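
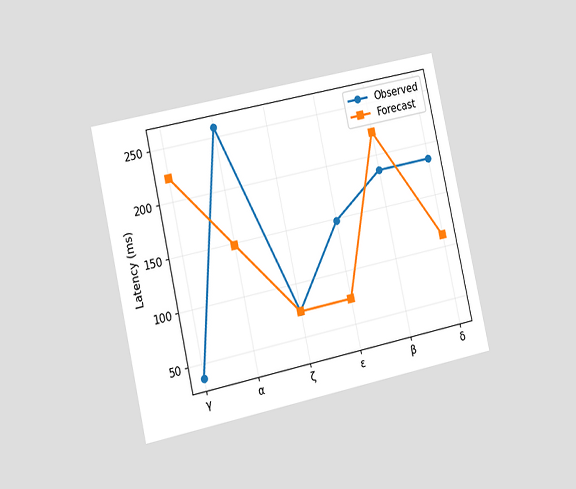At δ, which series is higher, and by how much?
The chart is tilted about 12° counter-clockwise and viewed slightly from the left. At δ, Observed sits above the other line by 74ms.

Observed, by 74ms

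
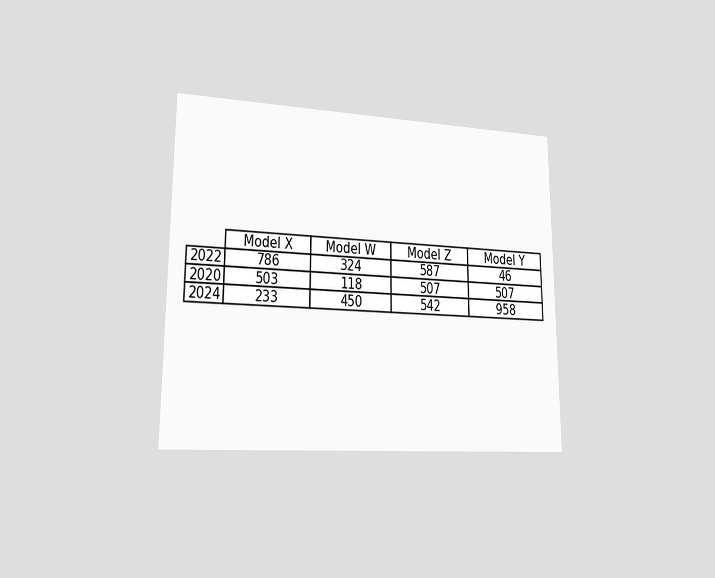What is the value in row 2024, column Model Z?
542

The chart is viewed slightly from the left. The (2024, Model Z) cell reads 542.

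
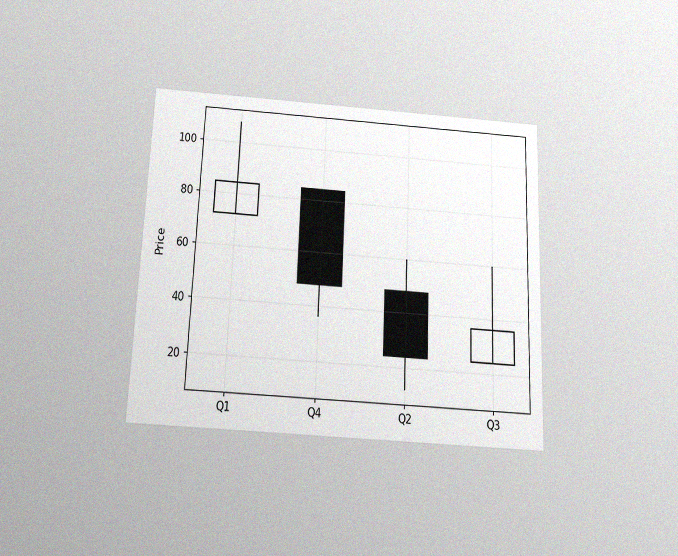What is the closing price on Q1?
84

The chart is tilted about 2° clockwise and viewed slightly from below, with some photo noise. The Q1 candle closes at 84.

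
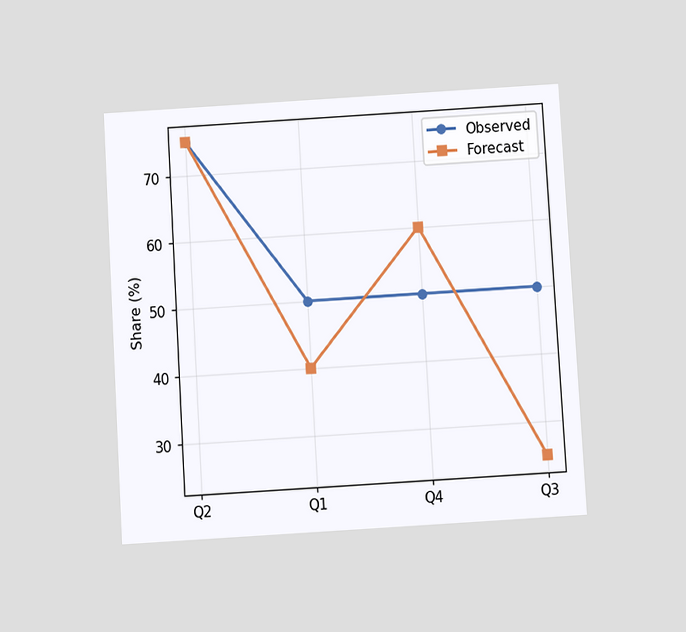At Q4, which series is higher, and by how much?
The chart is tilted about 3° counter-clockwise and viewed slightly from below. At Q4, Forecast sits above the other line by 10%.

Forecast, by 10%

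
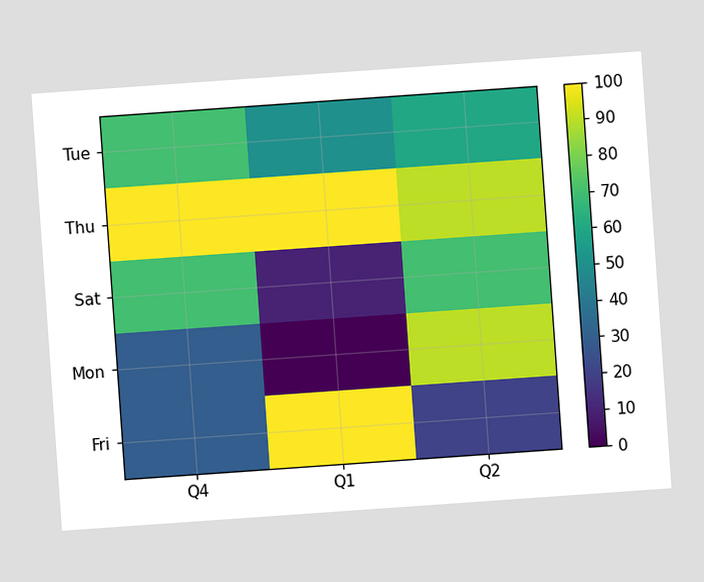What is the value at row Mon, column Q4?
30

The chart is tilted about 4° counter-clockwise. Matching cell (Mon, Q4) against the colorbar gives 30.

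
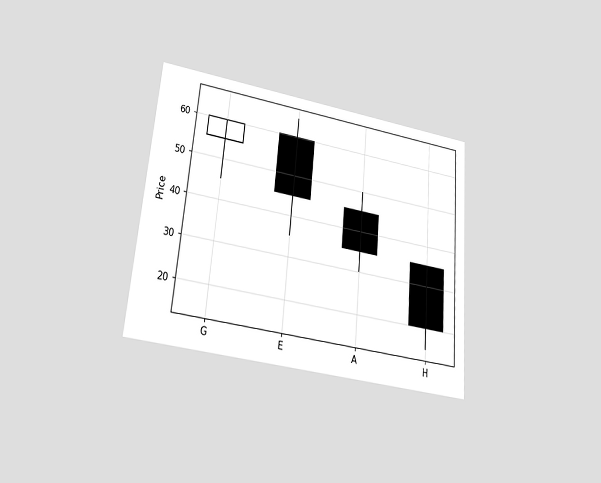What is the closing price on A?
35

The chart is tilted about 5° clockwise and viewed slightly from below. The A candle closes at 35.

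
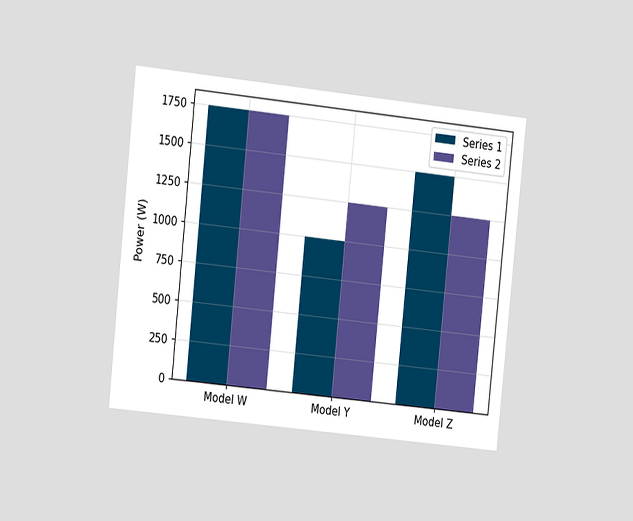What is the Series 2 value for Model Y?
The chart is tilted about 6° clockwise and viewed at a slight angle. The Series 2 bar at Model Y reaches 1250W on the y-axis.

1250W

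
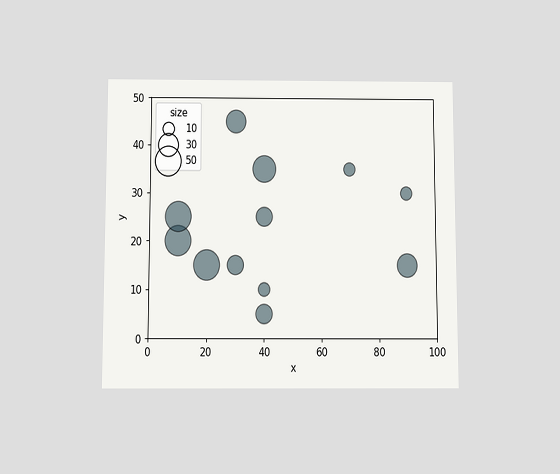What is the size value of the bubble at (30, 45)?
The chart is viewed slightly from below. Matching the bubble at (30, 45) against the size legend gives 30.

30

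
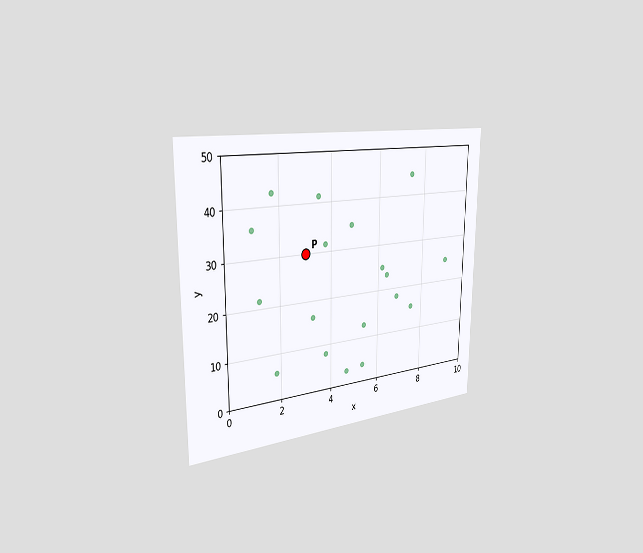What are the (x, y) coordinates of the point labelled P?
The chart is viewed slightly from the left. Following the gridlines from P to each axis, P sits at (3, 30).

(3, 30)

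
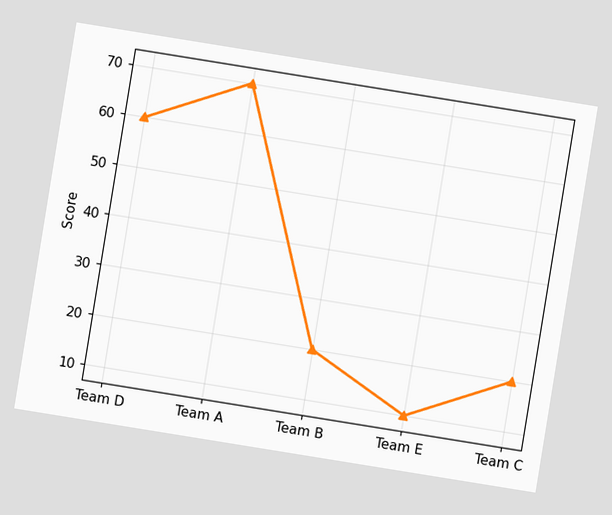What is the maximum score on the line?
70

The chart is tilted about 9° clockwise. The highest point is at Team A, and reading across to the y-axis gives 70.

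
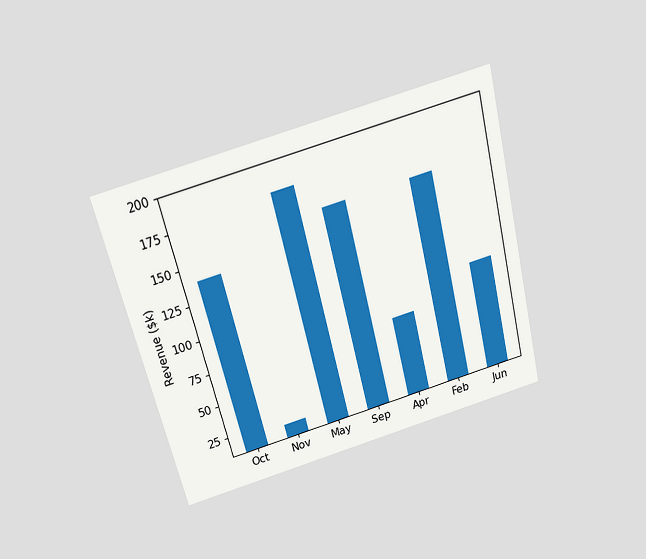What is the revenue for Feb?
The chart is tilted about 14° counter-clockwise and viewed slightly from above. Reading along the chart's y-axis, the Feb bar reaches $160k.

$160k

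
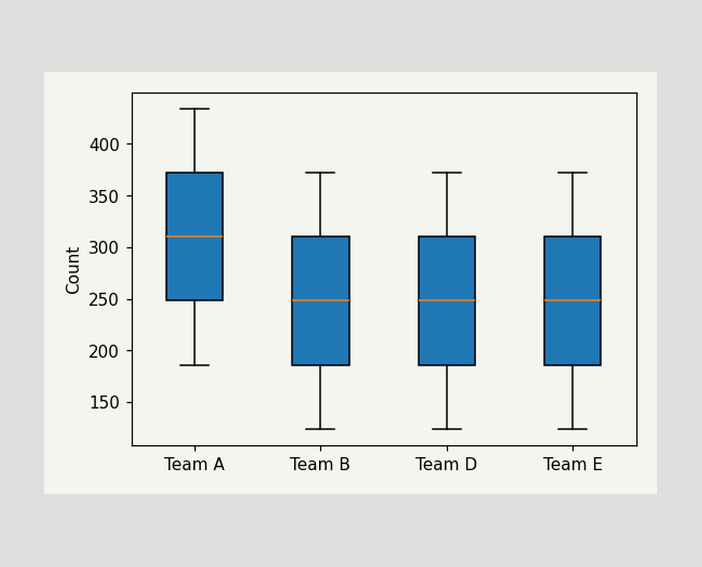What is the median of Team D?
The median line in the Team D box sits at 248.

248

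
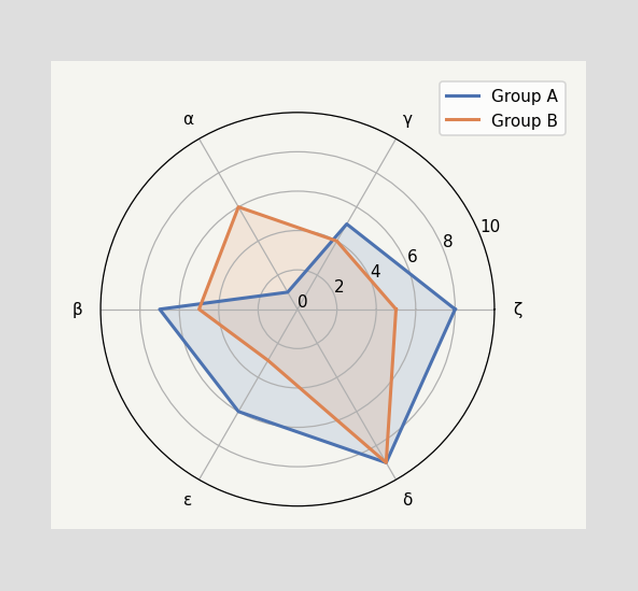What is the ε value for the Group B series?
On the ε axis, Group B reaches 3.

3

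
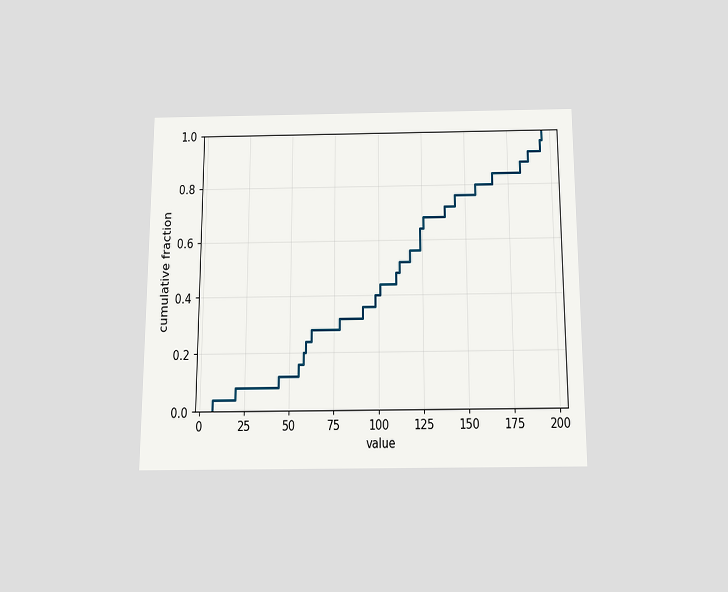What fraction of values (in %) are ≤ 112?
The chart is viewed slightly from below. At x=112 the ECDF step is at 52%.

52%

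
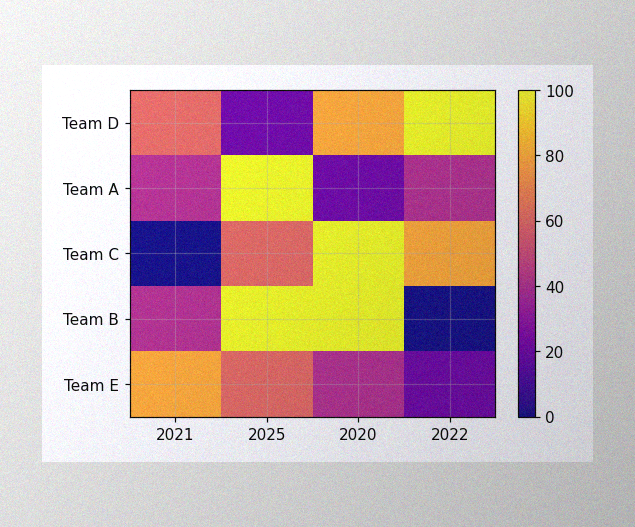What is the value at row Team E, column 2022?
The image has some photo noise and uneven lighting. Matching cell (Team E, 2022) against the colorbar gives 20.

20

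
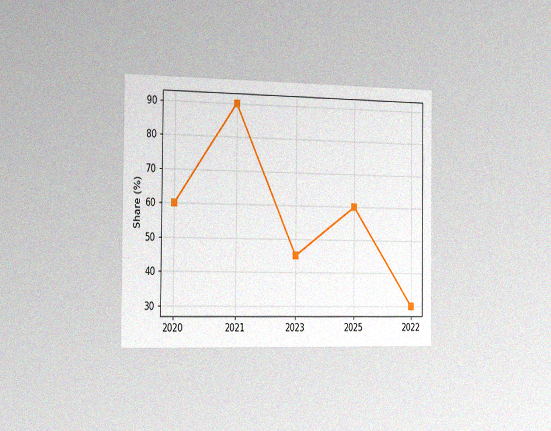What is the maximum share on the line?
The chart is viewed slightly from the left, with some photo noise. The highest point is at 2021, and reading across to the y-axis gives 90%.

90%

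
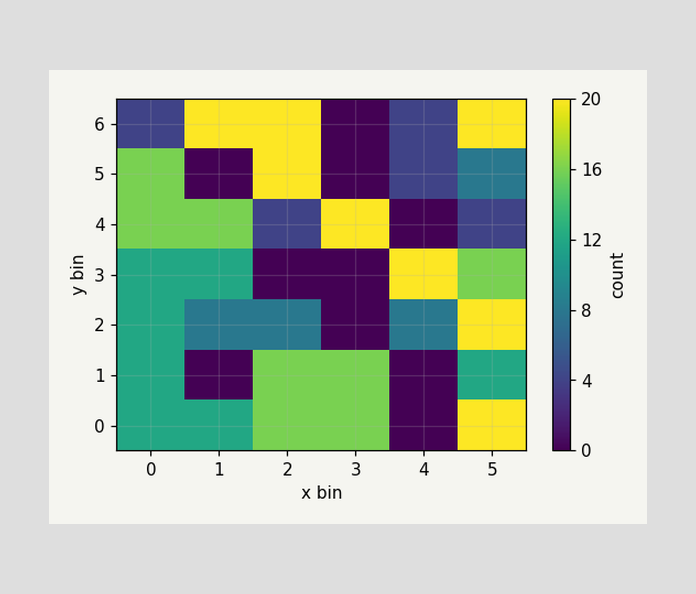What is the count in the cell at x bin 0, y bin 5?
Matching the cell (0, 5) against the colorbar gives 16.

16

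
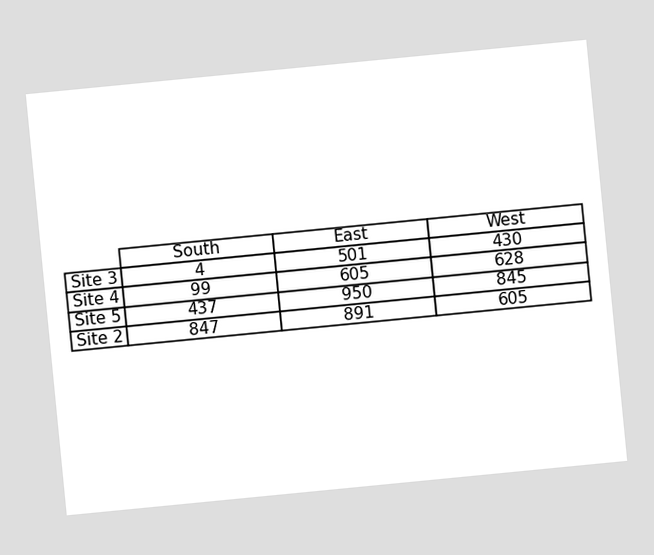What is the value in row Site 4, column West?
628

The chart is tilted about 6° counter-clockwise. The (Site 4, West) cell reads 628.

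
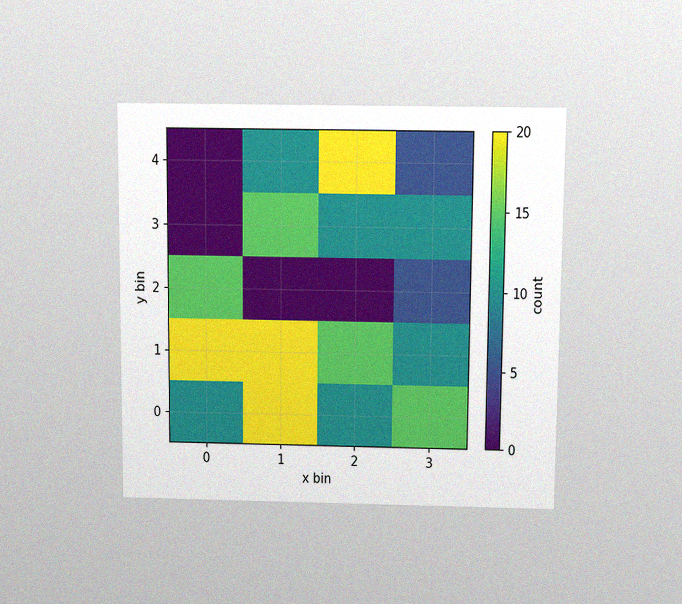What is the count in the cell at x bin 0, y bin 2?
15

The chart is viewed slightly from above, with some photo noise. Matching the cell (0, 2) against the colorbar gives 15.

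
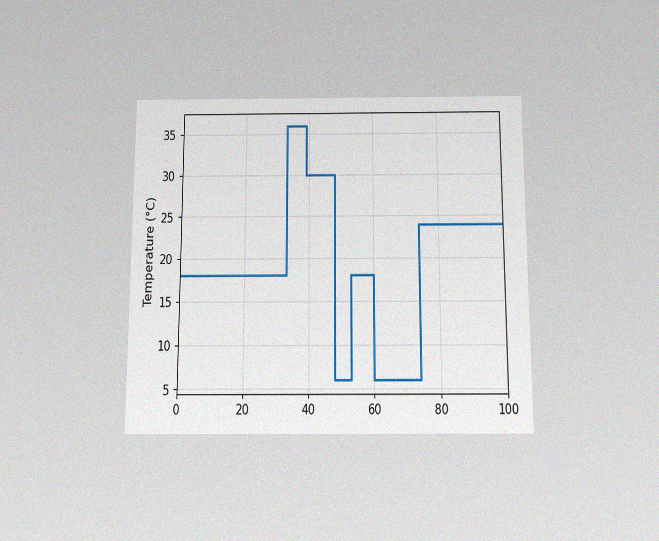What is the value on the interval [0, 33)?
18°C

The chart is viewed slightly from below, with some photo noise. On [0, 33) the step sits at 18°C.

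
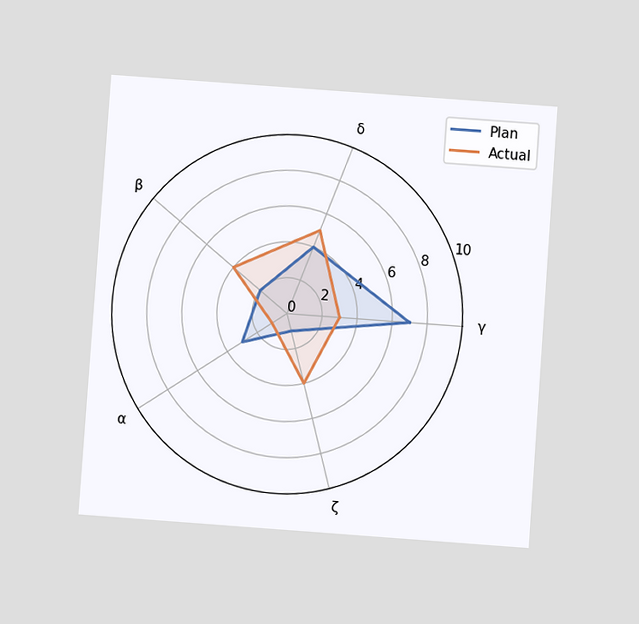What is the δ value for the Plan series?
4

The chart is tilted about 4° clockwise and viewed at a slight angle. On the δ axis, Plan reaches 4.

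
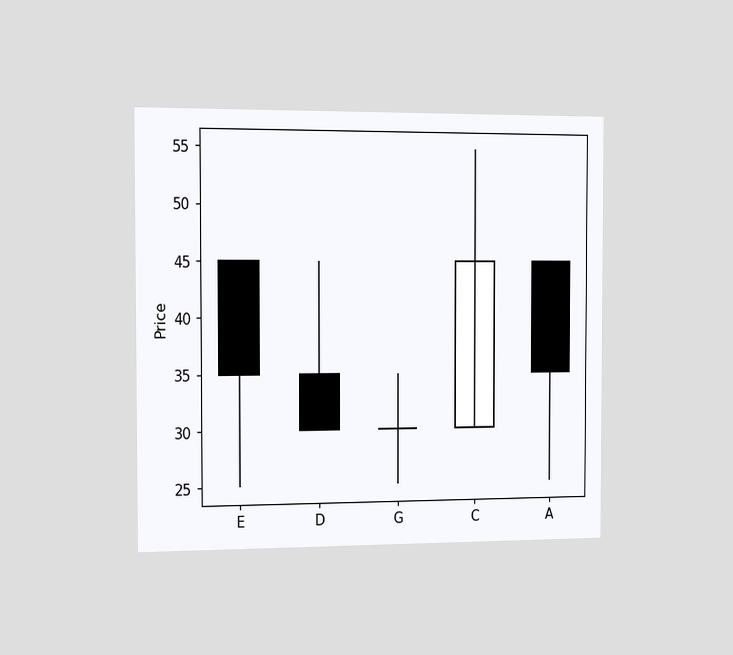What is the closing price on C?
45

The chart is viewed slightly from the left. The C candle closes at 45.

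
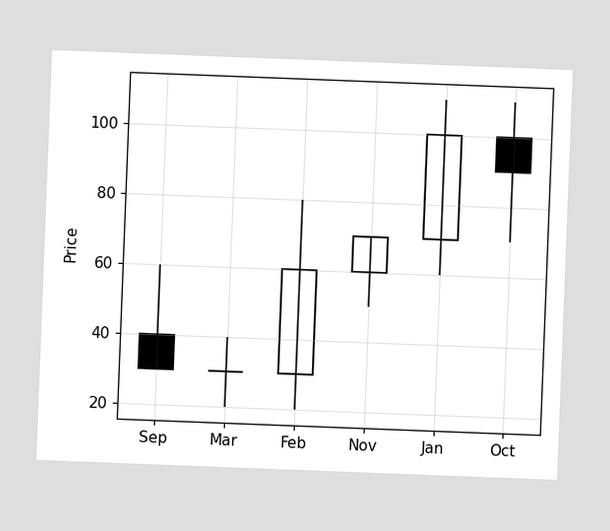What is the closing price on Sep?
The chart is tilted about 2° clockwise. The Sep candle closes at 30.

30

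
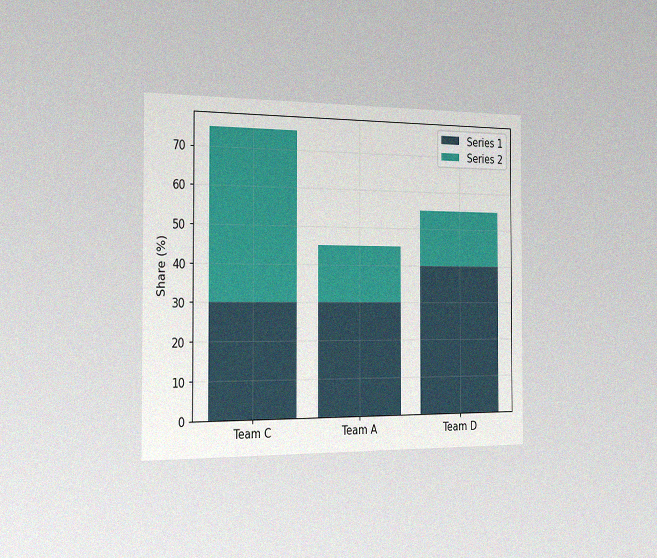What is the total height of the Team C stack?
The chart is viewed slightly from the left, with some photo noise. The Team C stack's top reaches 75% on the y-axis.

75%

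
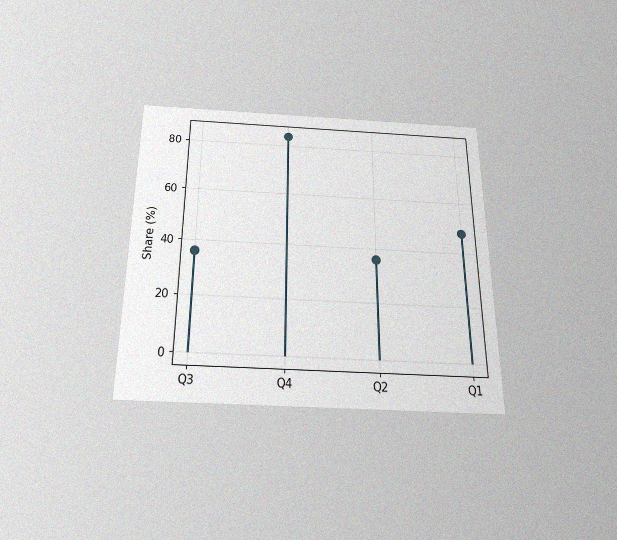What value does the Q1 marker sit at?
The chart is viewed slightly from below, with some photo noise. The Q1 marker sits at 48%.

48%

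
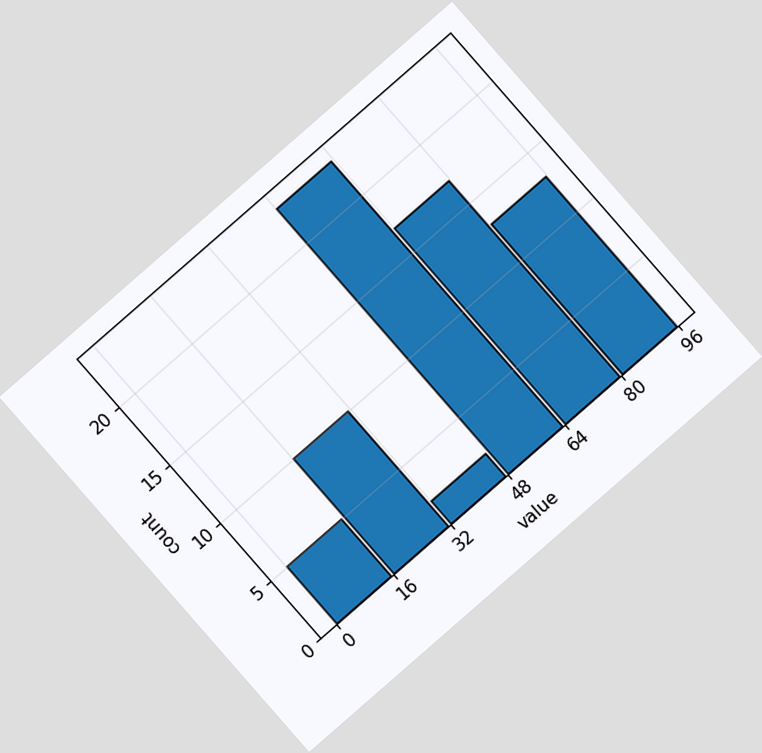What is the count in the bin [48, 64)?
The chart is tilted about 41° counter-clockwise. The [48, 64) bin has height 23.

23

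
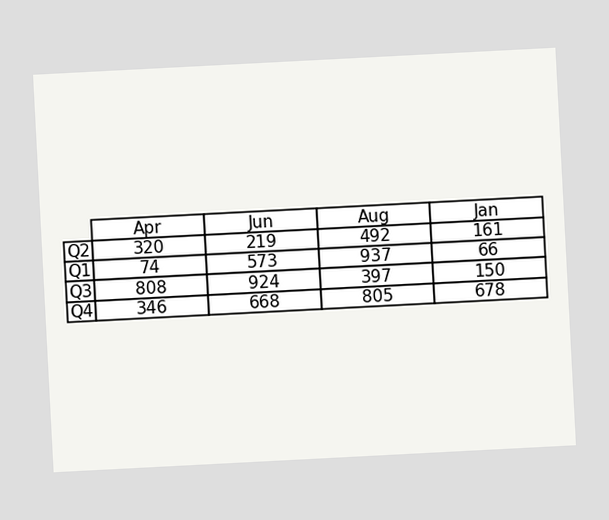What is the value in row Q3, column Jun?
924

The chart is tilted about 3° counter-clockwise. The (Q3, Jun) cell reads 924.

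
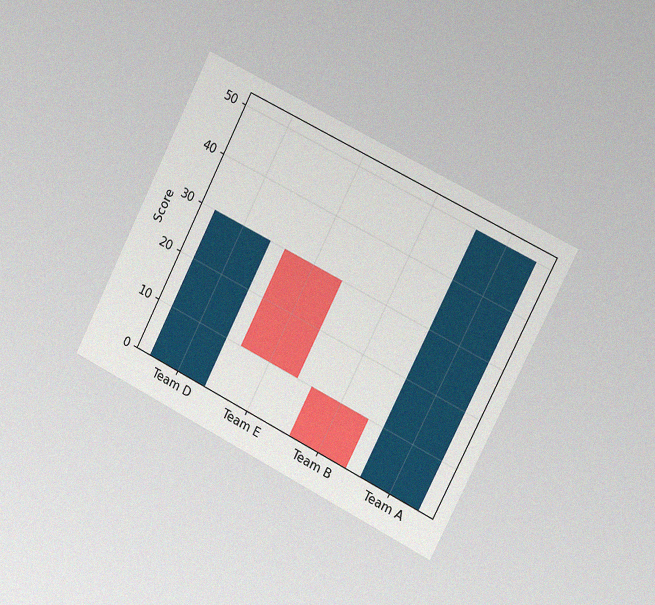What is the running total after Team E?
10

The chart is tilted about 27° clockwise and viewed slightly from the right, with some photo noise. After Team E the running total reaches 10.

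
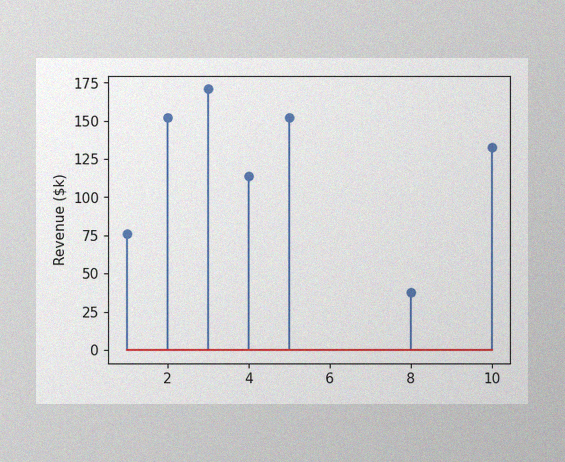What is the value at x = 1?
The image has some photo noise and uneven lighting. The stem at x=1 reaches $76k.

$76k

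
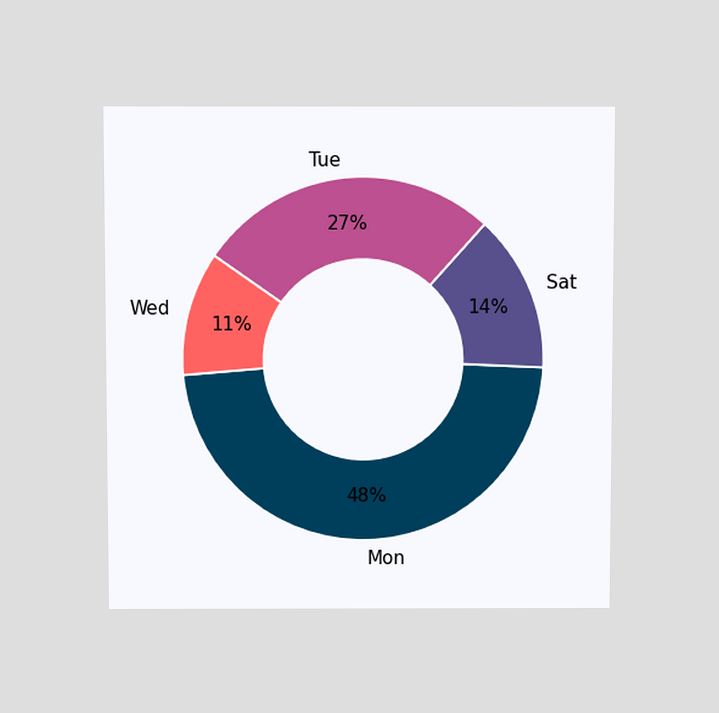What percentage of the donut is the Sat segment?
The chart is viewed slightly from above. The Sat segment takes up 14% of the ring.

14%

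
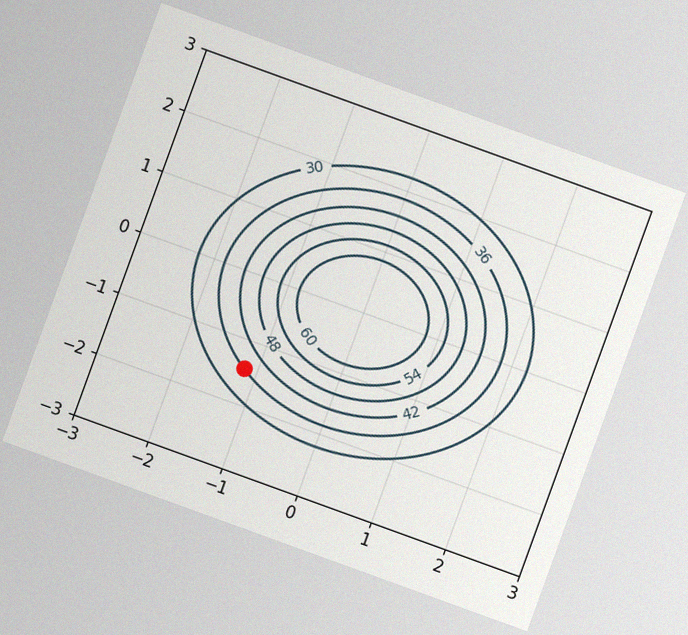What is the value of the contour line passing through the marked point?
The chart is tilted about 20° clockwise, with some photo noise. The marked point sits on the contour labelled 36.

36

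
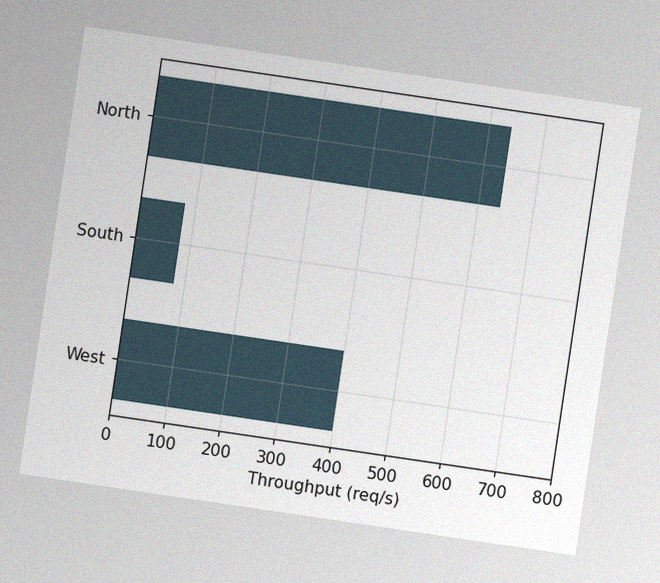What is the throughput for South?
The chart is tilted about 8° clockwise, with some photo noise. Reading along the chart's x-axis, the South bar reaches 80req/s.

80req/s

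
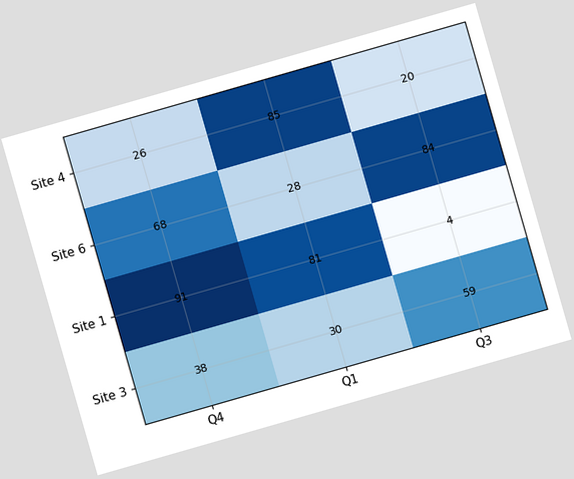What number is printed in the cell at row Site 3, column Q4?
38

The chart is tilted about 16° counter-clockwise. The (Site 3, Q4) cell reads 38.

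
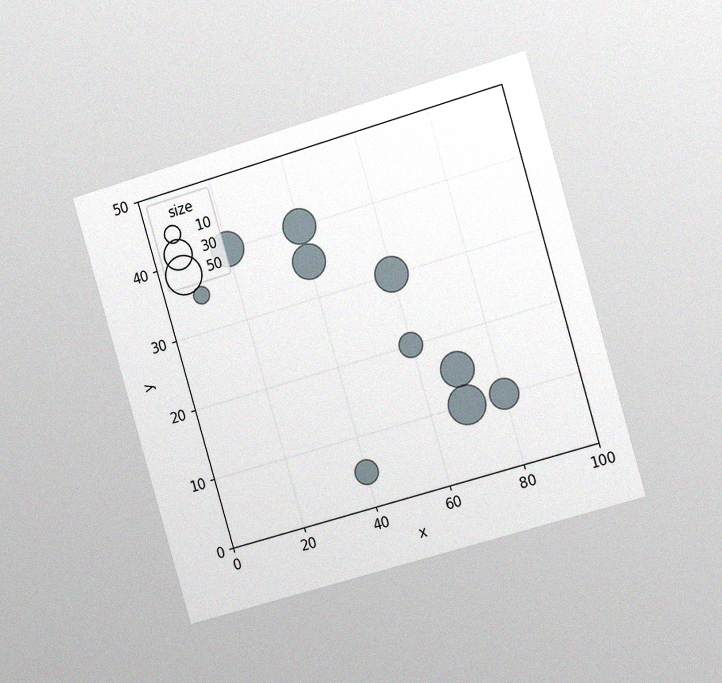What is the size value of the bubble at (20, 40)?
40

The chart is tilted about 16° counter-clockwise and viewed slightly from the right, with some photo noise. Matching the bubble at (20, 40) against the size legend gives 40.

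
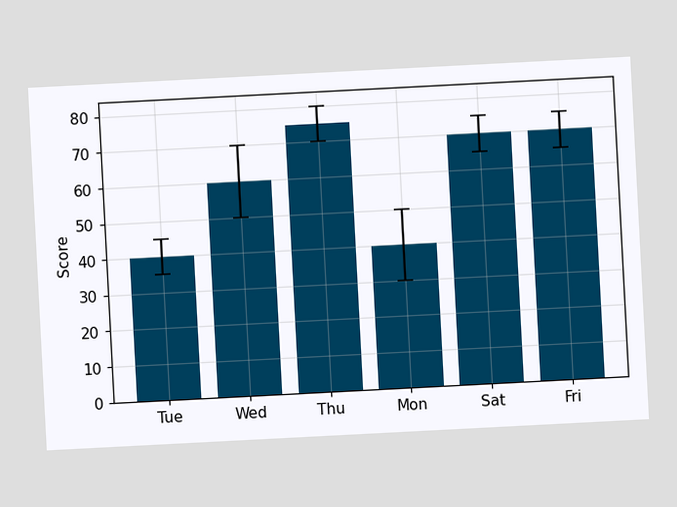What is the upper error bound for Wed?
70

The chart is tilted about 3° counter-clockwise. The Wed bar's upper whisker reaches 70.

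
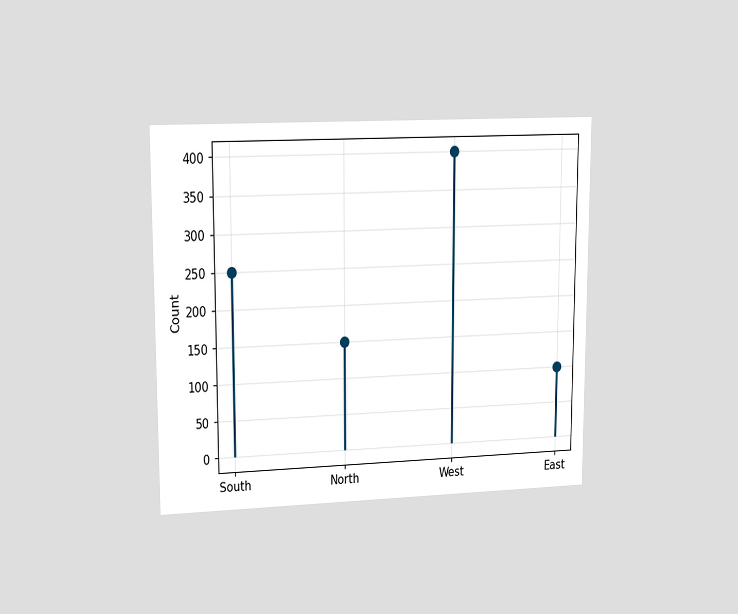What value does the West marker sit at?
400

The chart is viewed at a slight angle. The West marker sits at 400.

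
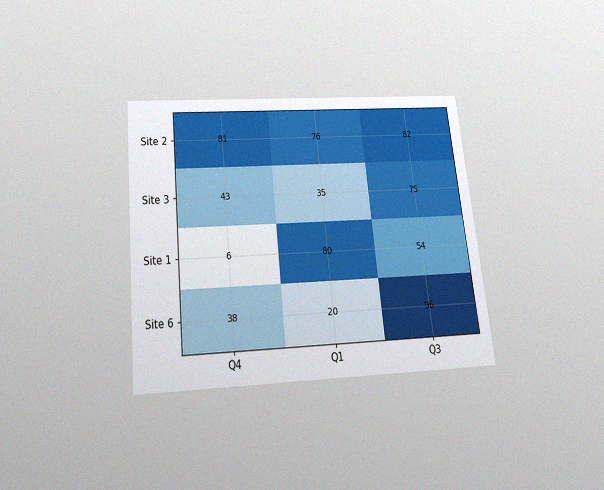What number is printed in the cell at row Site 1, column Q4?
The chart is tilted about 6° counter-clockwise and viewed slightly from below, with some photo noise. The (Site 1, Q4) cell reads 6.

6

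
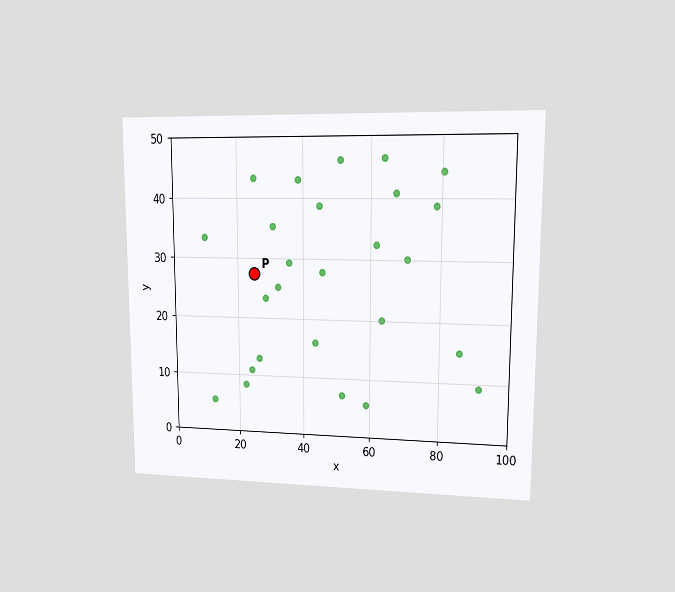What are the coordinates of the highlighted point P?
(25, 27.5)

The chart is viewed at a slight angle. Following the gridlines from P to each axis, P sits at (25, 27.5).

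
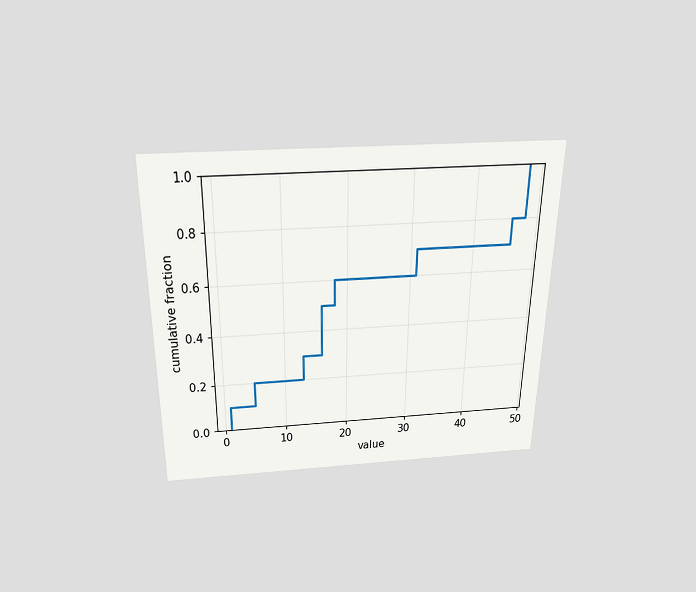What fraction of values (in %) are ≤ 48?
The chart is viewed slightly from above. At x=48 the ECDF step is at 100%.

100%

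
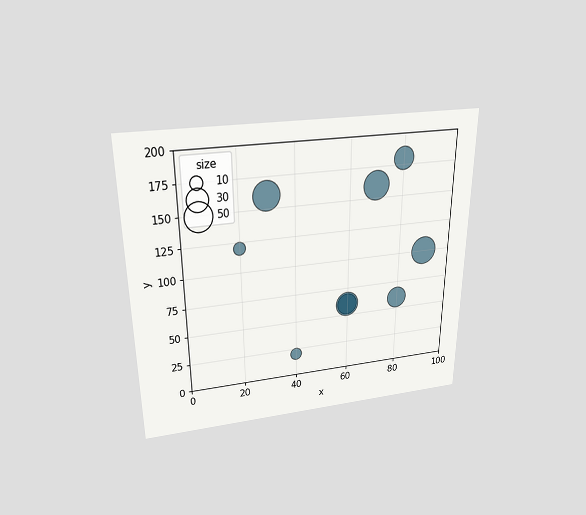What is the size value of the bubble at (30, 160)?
The chart is viewed slightly from above. Matching the bubble at (30, 160) against the size legend gives 50.

50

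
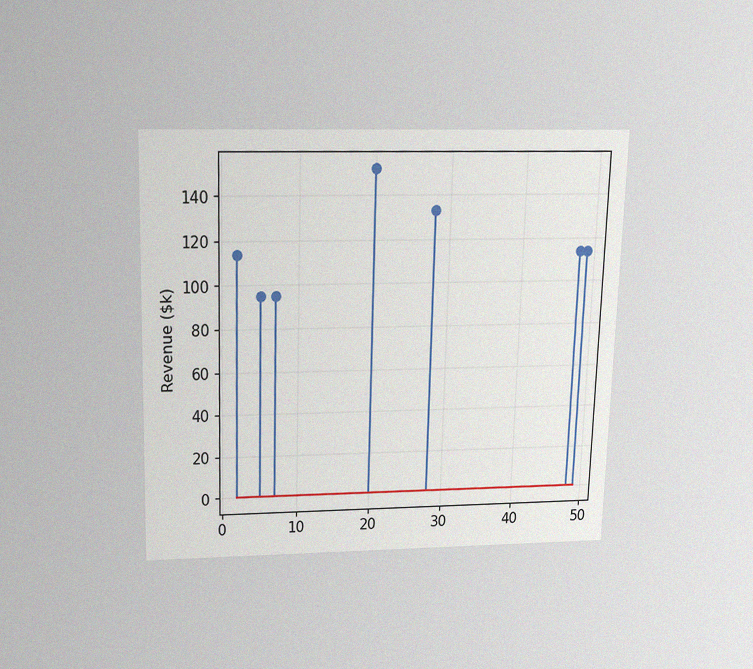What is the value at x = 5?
The chart is viewed slightly from above, with some photo noise. The stem at x=5 reaches $95k.

$95k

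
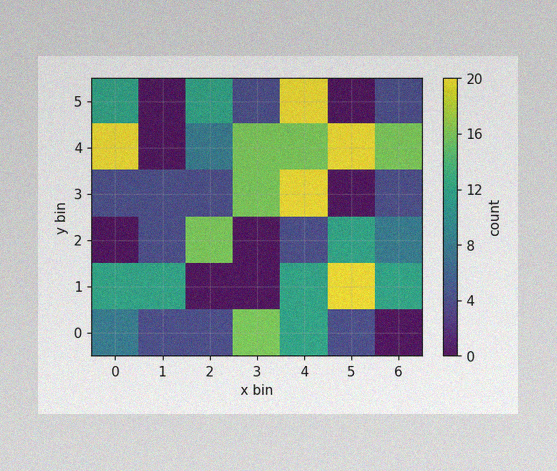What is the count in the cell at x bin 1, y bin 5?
The image has some photo noise and uneven lighting. Matching the cell (1, 5) against the colorbar gives 0.

0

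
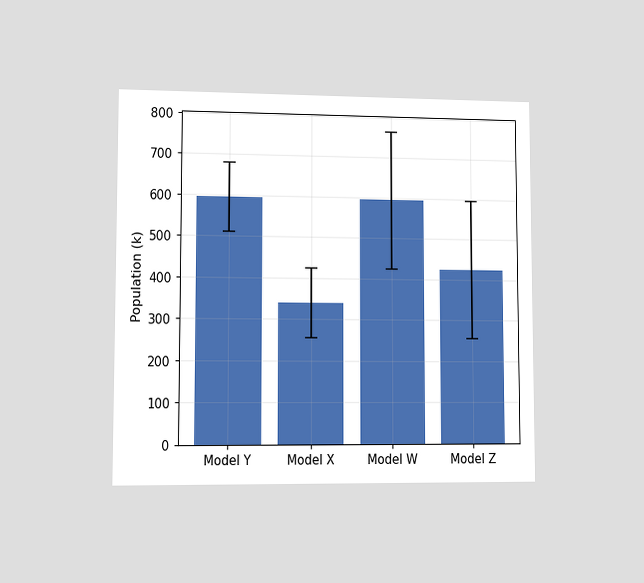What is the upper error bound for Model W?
765k

The chart is viewed at a slight angle. The Model W bar's upper whisker reaches 765k.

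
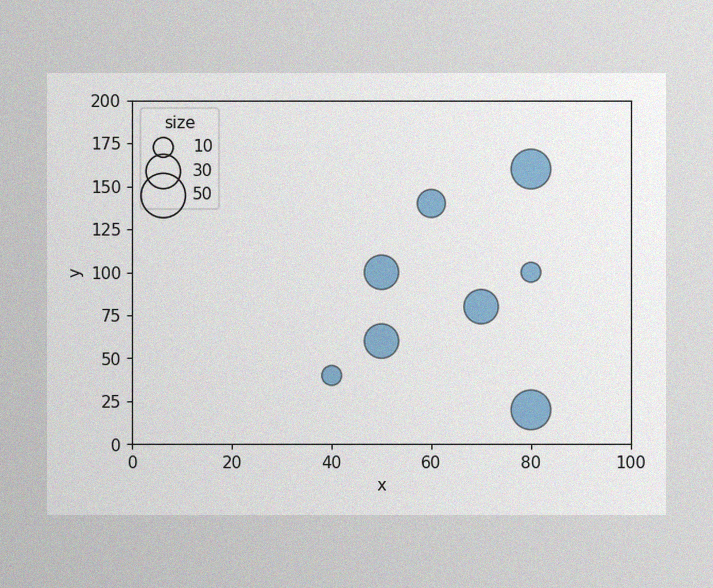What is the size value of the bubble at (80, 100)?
The image has some photo noise and uneven lighting. Matching the bubble at (80, 100) against the size legend gives 10.

10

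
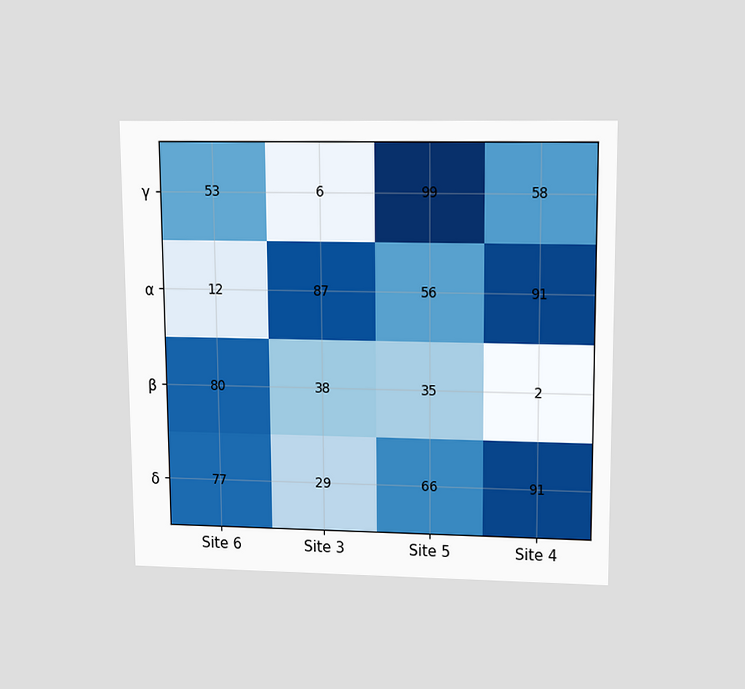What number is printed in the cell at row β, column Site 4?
The chart is viewed slightly from above. The (β, Site 4) cell reads 2.

2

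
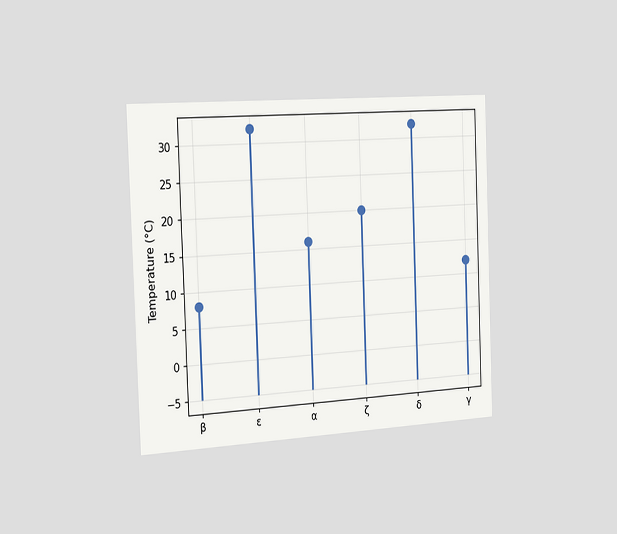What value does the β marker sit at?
8°C

The chart is tilted about 2° counter-clockwise and viewed slightly from the left. The β marker sits at 8°C.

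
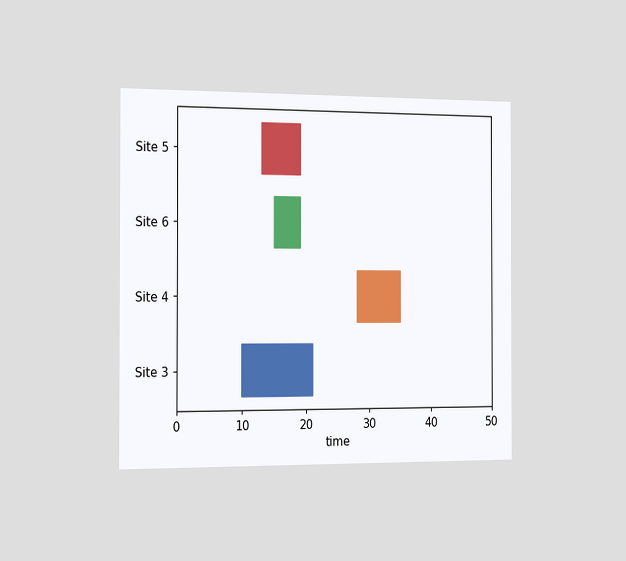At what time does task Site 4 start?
28

The chart is viewed slightly from the left. The Site 4 bar begins at t=28.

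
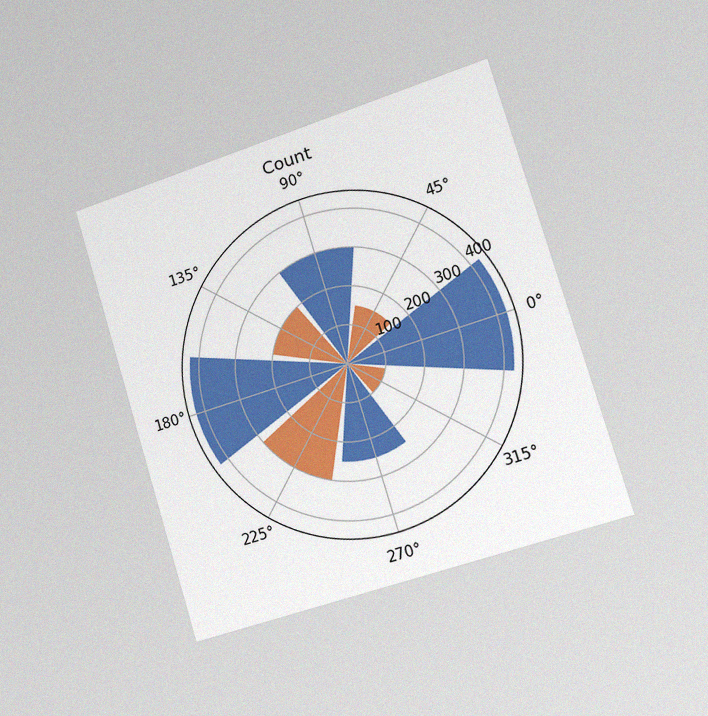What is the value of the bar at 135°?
The chart is tilted about 17° counter-clockwise and viewed slightly from the right, with some photo noise. The bar at 135° reaches 200 on the radial axis.

200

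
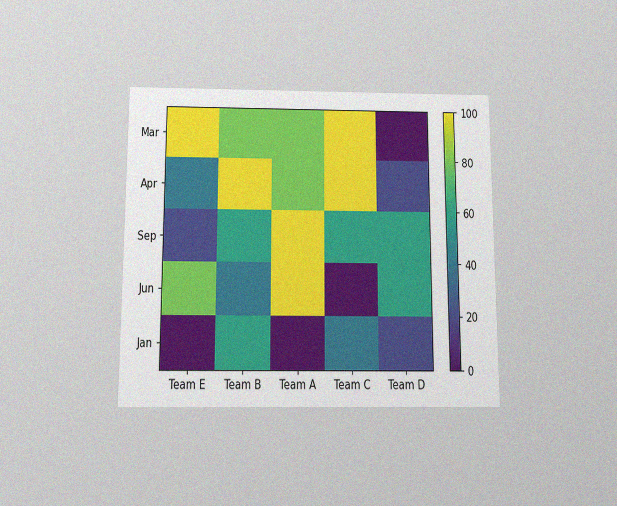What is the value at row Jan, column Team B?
The chart is viewed slightly from below, with some photo noise. Matching cell (Jan, Team B) against the colorbar gives 60.

60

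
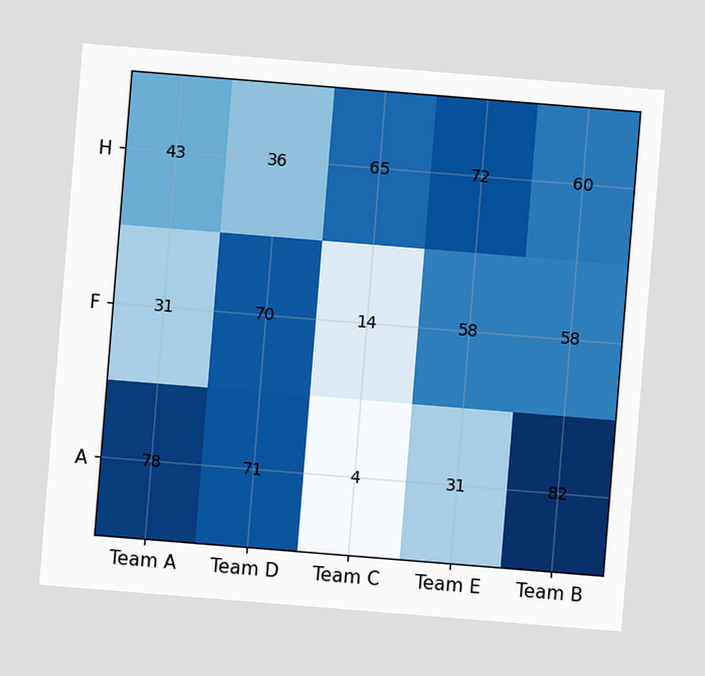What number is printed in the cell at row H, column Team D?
The chart is tilted about 5° clockwise. The (H, Team D) cell reads 36.

36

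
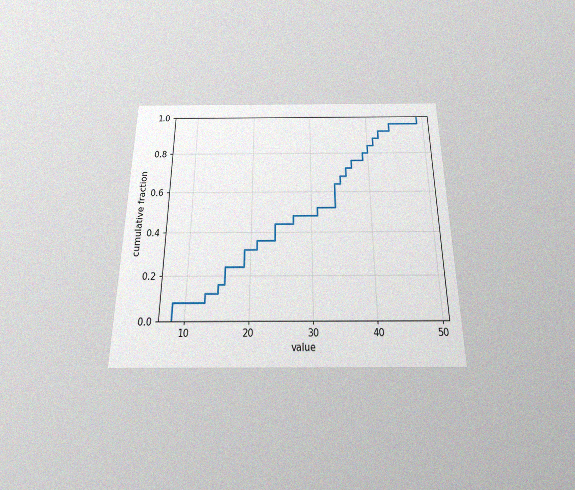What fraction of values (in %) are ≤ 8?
8%

The chart is viewed slightly from below, with some photo noise. At x=8 the ECDF step is at 8%.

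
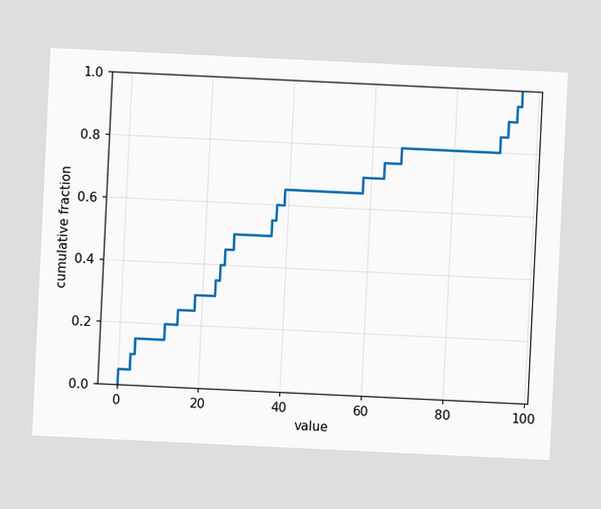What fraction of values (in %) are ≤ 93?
90%

The chart is tilted about 3° clockwise. At x=93 the ECDF step is at 90%.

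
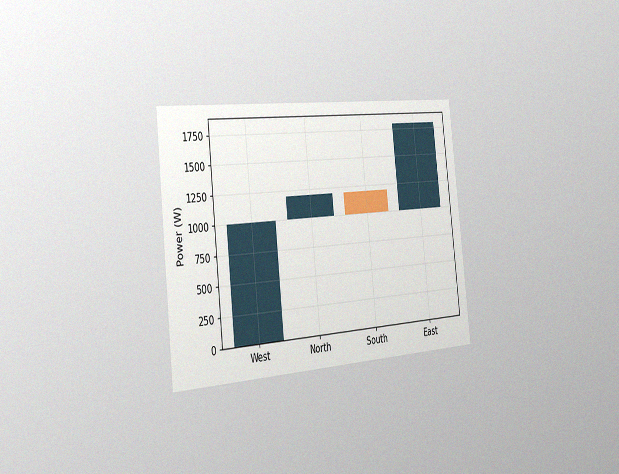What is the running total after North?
The chart is tilted about 6° counter-clockwise and viewed slightly from the left, with some photo noise. After North the running total reaches 1200W.

1200W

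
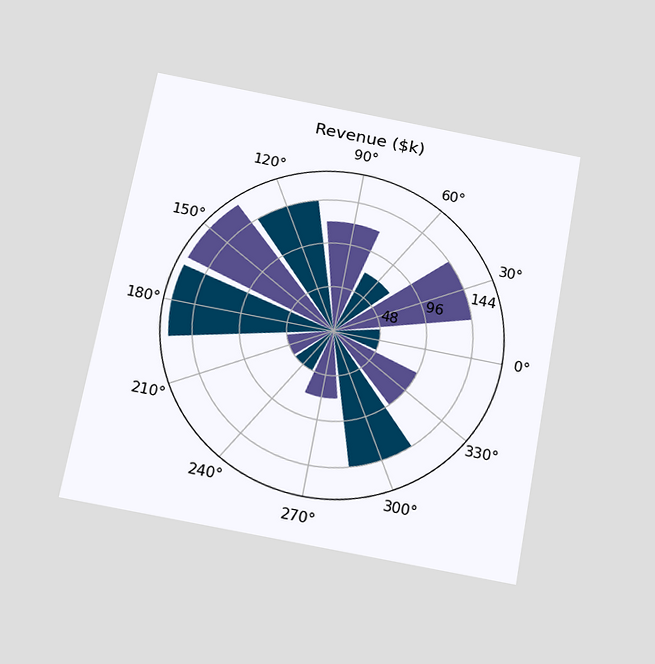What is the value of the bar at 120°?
The chart is tilted about 10° clockwise and viewed slightly from below. The bar at 120° reaches $144k on the radial axis.

$144k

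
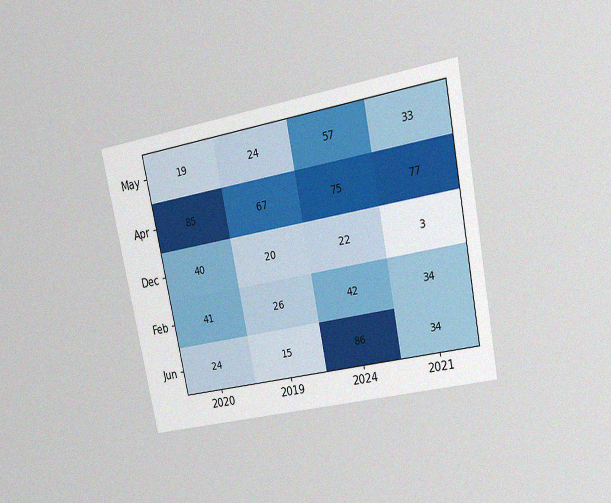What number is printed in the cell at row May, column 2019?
24

The chart is tilted about 11° counter-clockwise and viewed at a slight angle, with some photo noise. The (May, 2019) cell reads 24.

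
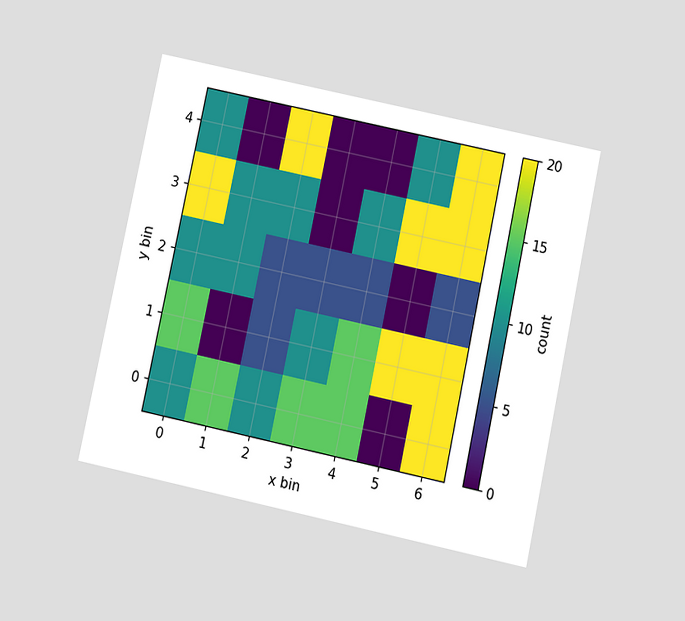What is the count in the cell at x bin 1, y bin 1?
The chart is tilted about 12° clockwise and viewed slightly from below. Matching the cell (1, 1) against the colorbar gives 0.

0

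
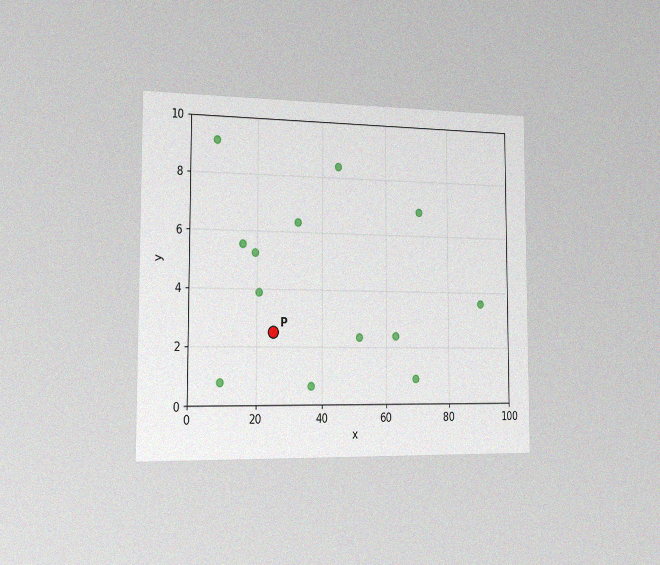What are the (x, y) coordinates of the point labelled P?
(25, 2.5)

The chart is viewed slightly from the left, with some photo noise. Following the gridlines from P to each axis, P sits at (25, 2.5).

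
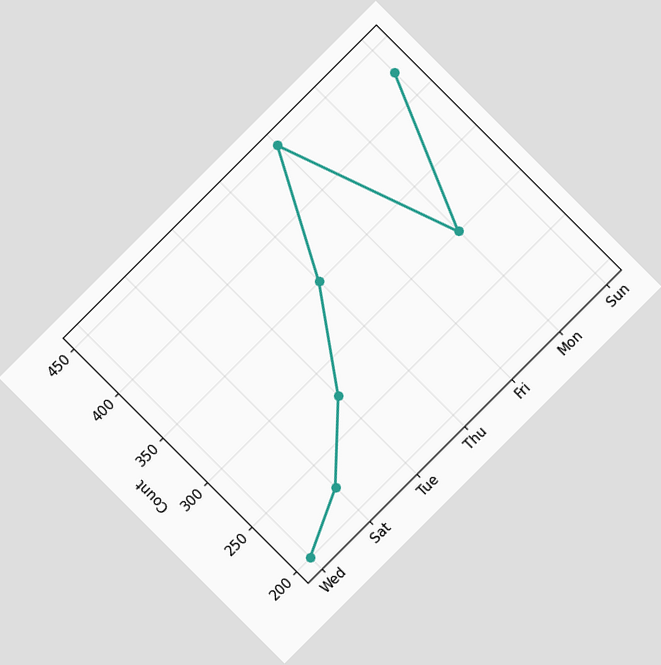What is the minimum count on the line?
200

The chart is tilted about 45° counter-clockwise. The lowest point is at Wed, and reading across to the y-axis gives 200.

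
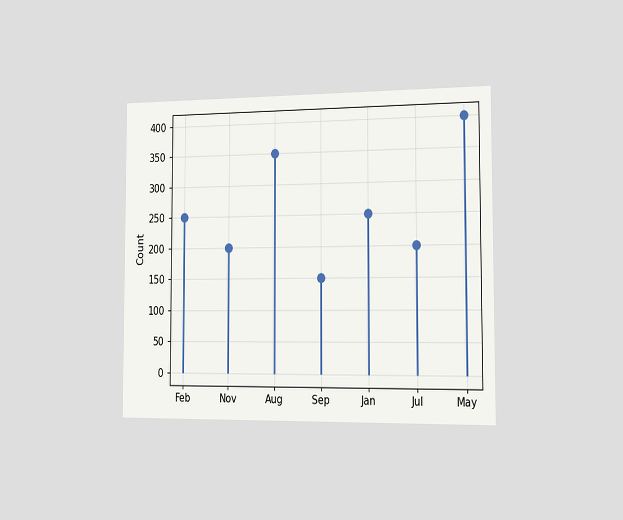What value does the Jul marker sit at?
The chart is viewed slightly from the right. The Jul marker sits at 200.

200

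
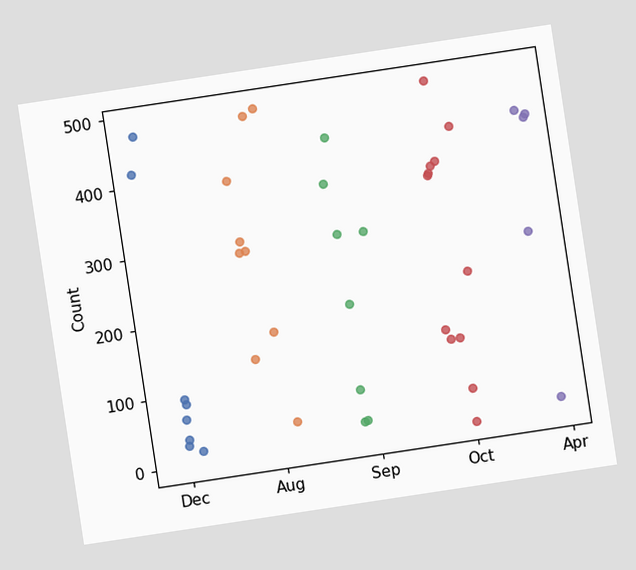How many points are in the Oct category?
The chart is tilted about 9° counter-clockwise. Counting the markers in the Oct column gives 12.

12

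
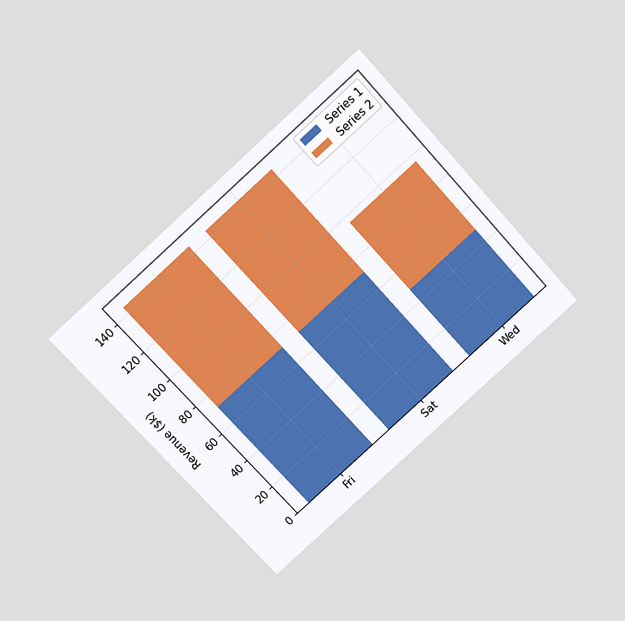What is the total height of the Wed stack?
The chart is tilted about 42° counter-clockwise and viewed at a slight angle. The Wed stack's top reaches $96k on the y-axis.

$96k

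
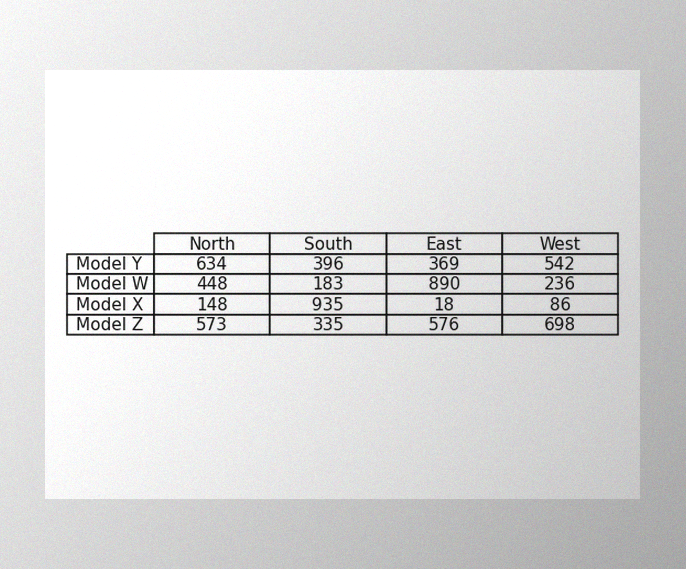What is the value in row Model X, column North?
148

The image has some photo noise and uneven lighting. The (Model X, North) cell reads 148.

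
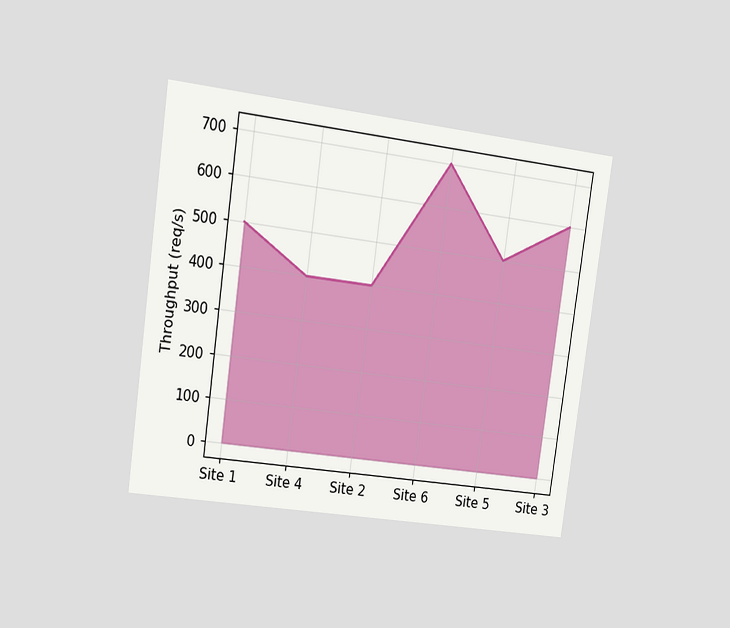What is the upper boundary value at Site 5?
The chart is tilted about 8° clockwise and viewed slightly from the left. At Site 5 the upper boundary is at 500req/s.

500req/s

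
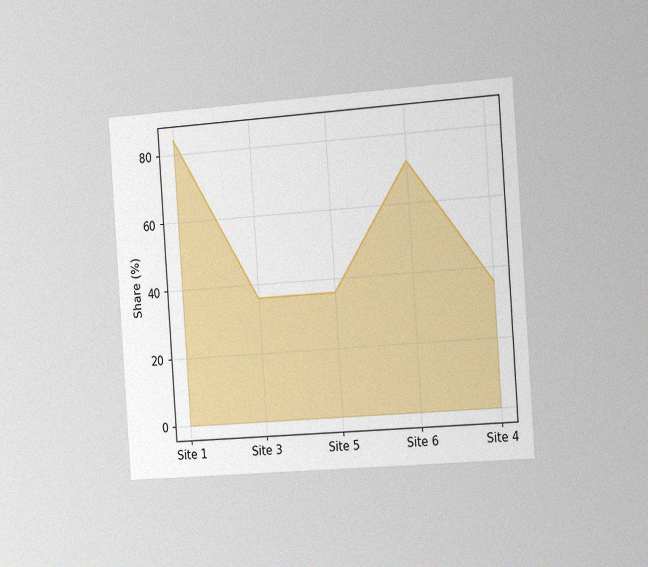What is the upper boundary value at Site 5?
36%

The chart is tilted about 4° counter-clockwise and viewed slightly from the right, with some photo noise. At Site 5 the upper boundary is at 36%.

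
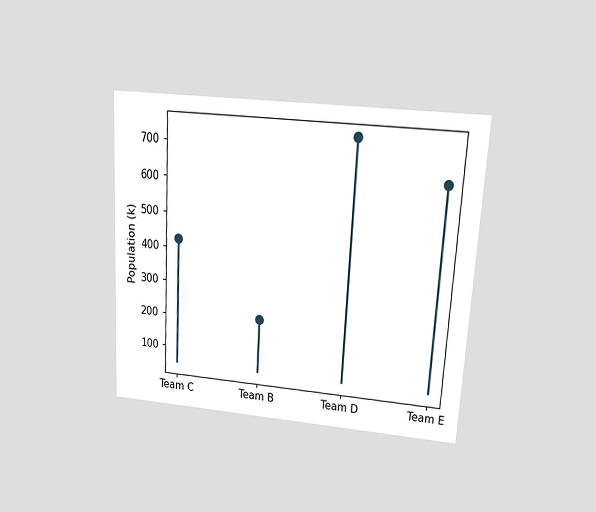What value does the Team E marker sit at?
636k

The chart is tilted about 3° clockwise and viewed at a slight angle. The Team E marker sits at 636k.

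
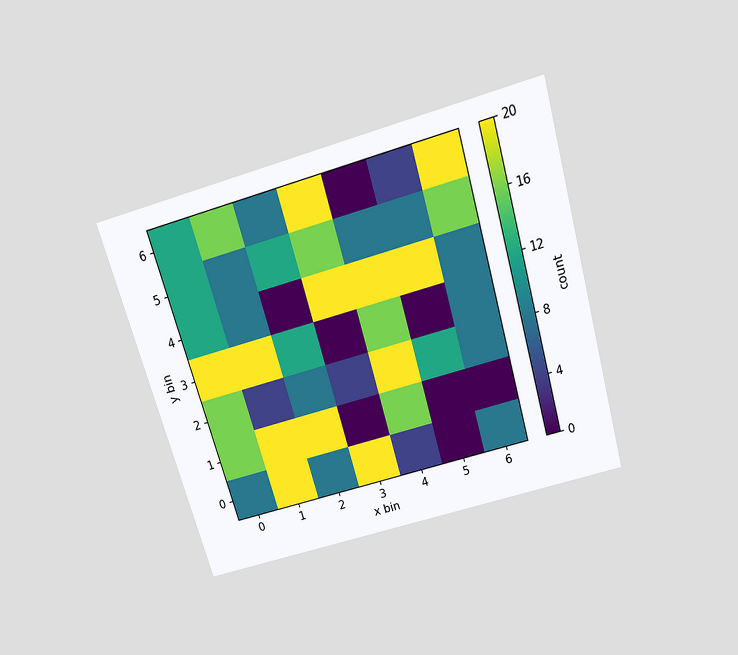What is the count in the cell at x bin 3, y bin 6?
The chart is tilted about 16° counter-clockwise and viewed slightly from above. Matching the cell (3, 6) against the colorbar gives 20.

20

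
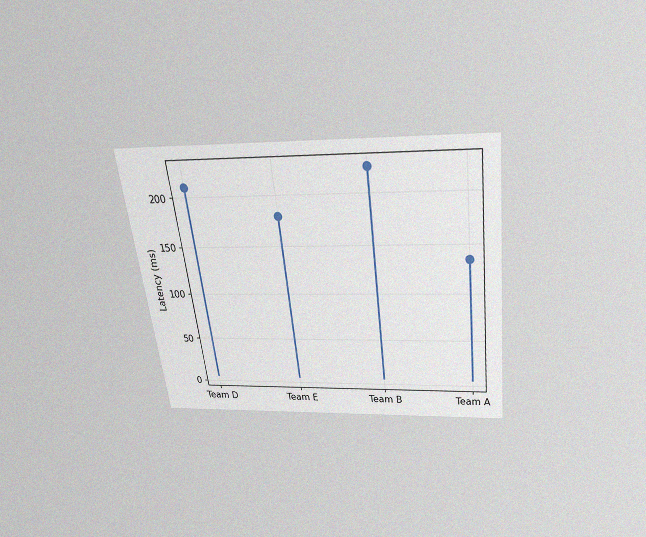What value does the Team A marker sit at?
The chart is tilted about 7° counter-clockwise and viewed slightly from above, with some photo noise. The Team A marker sits at 135ms.

135ms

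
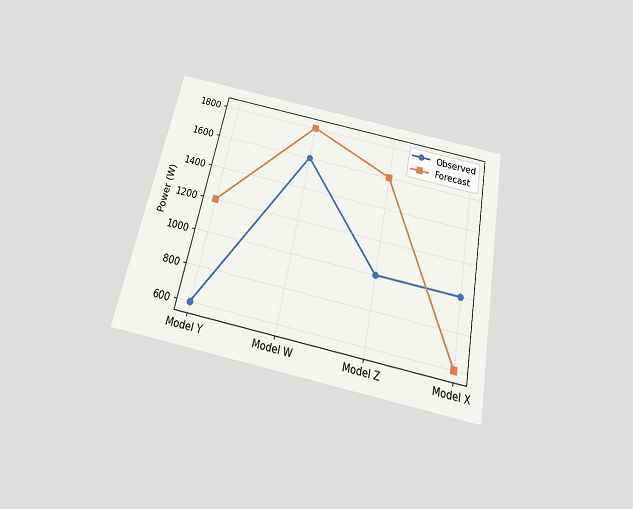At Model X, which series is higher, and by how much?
Observed, by 400W

The chart is tilted about 11° clockwise and viewed slightly from below. At Model X, Observed sits above the other line by 400W.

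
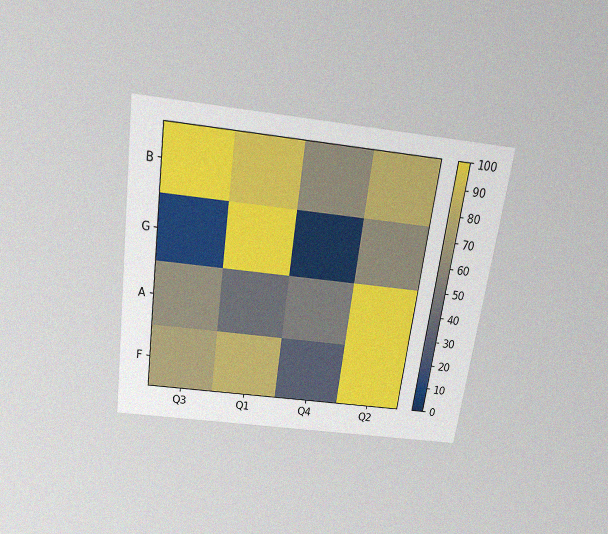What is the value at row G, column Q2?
The chart is tilted about 8° clockwise and viewed slightly from above, with some photo noise. Matching cell (G, Q2) against the colorbar gives 60.

60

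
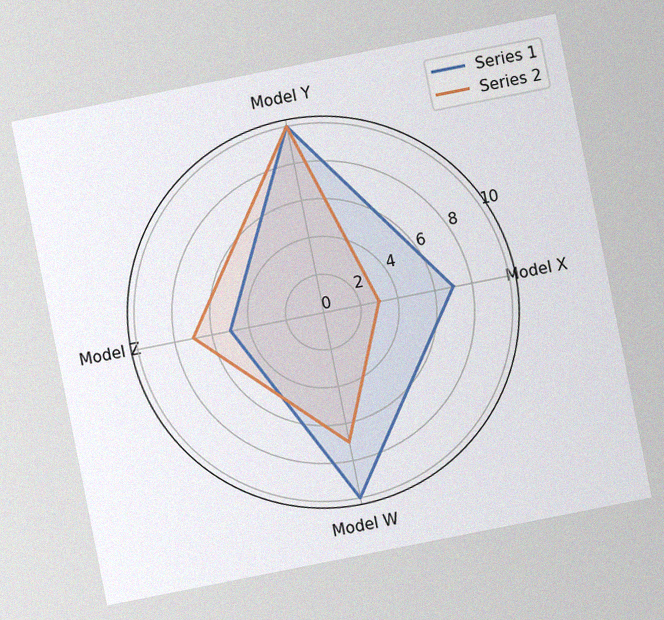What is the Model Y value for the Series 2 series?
10

The chart is tilted about 11° counter-clockwise, with some photo noise. On the Model Y axis, Series 2 reaches 10.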